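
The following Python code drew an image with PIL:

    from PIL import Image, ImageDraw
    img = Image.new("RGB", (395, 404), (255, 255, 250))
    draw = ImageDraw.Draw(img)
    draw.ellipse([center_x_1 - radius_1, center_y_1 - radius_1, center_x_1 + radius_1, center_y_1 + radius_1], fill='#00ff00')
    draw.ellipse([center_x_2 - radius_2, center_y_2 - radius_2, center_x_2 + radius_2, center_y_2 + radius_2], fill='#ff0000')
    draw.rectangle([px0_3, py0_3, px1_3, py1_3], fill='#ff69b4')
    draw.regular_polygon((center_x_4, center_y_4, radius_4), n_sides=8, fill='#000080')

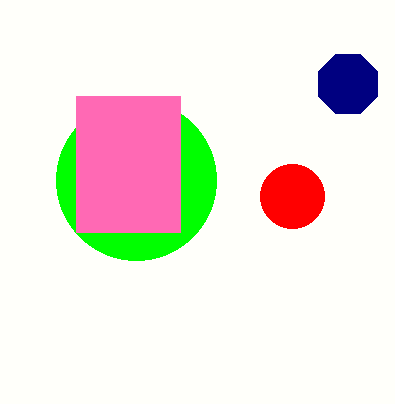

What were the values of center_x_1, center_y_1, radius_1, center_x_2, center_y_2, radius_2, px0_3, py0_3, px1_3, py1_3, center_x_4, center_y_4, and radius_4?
center_x_1 = 136
center_y_1 = 180
radius_1 = 80
center_x_2 = 292
center_y_2 = 196
radius_2 = 32
px0_3 = 76
py0_3 = 96
px1_3 = 180
py1_3 = 232
center_x_4 = 348
center_y_4 = 84
radius_4 = 32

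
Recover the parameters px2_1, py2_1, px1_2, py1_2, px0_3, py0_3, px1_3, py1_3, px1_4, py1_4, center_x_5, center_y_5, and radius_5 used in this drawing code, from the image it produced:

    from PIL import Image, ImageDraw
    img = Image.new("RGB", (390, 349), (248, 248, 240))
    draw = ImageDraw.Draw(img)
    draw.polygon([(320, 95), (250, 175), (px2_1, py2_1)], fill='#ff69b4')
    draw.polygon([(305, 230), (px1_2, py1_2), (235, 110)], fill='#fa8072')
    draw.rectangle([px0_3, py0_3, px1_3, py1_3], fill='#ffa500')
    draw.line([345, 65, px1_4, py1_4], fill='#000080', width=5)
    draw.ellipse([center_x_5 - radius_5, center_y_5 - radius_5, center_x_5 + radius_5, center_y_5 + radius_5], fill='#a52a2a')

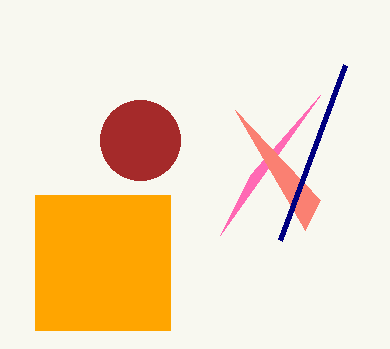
px2_1 = 220
py2_1 = 235
px1_2 = 320
py1_2 = 200
px0_3 = 35
py0_3 = 195
px1_3 = 170
py1_3 = 330
px1_4 = 280
py1_4 = 240
center_x_5 = 140
center_y_5 = 140
radius_5 = 40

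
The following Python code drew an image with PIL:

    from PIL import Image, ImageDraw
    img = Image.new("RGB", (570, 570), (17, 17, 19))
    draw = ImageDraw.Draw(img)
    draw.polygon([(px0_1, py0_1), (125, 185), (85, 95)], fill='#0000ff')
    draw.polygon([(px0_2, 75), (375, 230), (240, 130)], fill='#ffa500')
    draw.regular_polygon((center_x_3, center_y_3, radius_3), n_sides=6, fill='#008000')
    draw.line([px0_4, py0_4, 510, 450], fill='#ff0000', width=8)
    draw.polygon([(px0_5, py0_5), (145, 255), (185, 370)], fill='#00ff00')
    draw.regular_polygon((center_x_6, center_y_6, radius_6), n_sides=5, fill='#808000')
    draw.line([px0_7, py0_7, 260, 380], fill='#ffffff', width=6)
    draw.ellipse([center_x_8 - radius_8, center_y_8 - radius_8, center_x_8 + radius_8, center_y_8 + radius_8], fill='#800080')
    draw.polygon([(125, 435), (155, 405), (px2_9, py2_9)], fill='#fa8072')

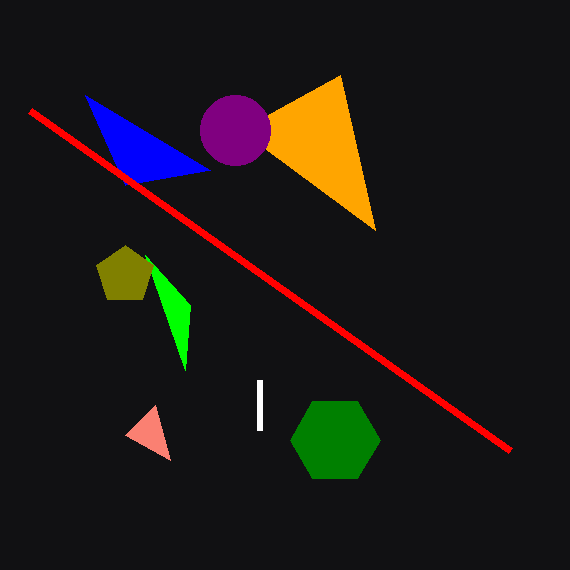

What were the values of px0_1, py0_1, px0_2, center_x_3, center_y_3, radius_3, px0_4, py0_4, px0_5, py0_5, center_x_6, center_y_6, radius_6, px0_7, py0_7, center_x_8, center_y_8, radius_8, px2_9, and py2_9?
px0_1 = 210, py0_1 = 170, px0_2 = 340, center_x_3 = 335, center_y_3 = 440, radius_3 = 45, px0_4 = 30, py0_4 = 110, px0_5 = 190, py0_5 = 305, center_x_6 = 125, center_y_6 = 275, radius_6 = 30, px0_7 = 260, py0_7 = 430, center_x_8 = 235, center_y_8 = 130, radius_8 = 35, px2_9 = 170, py2_9 = 460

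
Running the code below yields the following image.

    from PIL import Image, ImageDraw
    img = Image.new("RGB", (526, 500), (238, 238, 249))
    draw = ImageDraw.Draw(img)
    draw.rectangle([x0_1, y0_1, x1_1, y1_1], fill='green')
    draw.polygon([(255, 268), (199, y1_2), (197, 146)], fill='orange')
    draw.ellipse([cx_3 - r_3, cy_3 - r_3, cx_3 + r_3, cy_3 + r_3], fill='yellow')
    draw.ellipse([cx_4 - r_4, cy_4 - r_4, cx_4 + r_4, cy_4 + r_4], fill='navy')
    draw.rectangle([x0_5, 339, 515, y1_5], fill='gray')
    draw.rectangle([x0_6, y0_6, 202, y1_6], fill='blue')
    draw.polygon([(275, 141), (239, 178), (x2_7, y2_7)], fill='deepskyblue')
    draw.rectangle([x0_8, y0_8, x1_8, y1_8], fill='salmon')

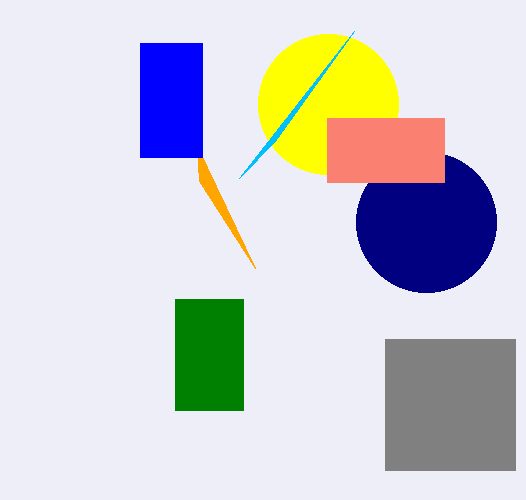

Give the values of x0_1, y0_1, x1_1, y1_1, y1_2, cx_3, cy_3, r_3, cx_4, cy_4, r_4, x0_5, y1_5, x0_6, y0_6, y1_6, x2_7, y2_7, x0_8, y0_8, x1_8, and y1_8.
x0_1 = 175
y0_1 = 299
x1_1 = 243
y1_1 = 410
y1_2 = 181
cx_3 = 328
cy_3 = 104
r_3 = 70
cx_4 = 426
cy_4 = 222
r_4 = 70
x0_5 = 385
y1_5 = 470
x0_6 = 140
y0_6 = 43
y1_6 = 157
x2_7 = 354
y2_7 = 31
x0_8 = 327
y0_8 = 118
x1_8 = 444
y1_8 = 182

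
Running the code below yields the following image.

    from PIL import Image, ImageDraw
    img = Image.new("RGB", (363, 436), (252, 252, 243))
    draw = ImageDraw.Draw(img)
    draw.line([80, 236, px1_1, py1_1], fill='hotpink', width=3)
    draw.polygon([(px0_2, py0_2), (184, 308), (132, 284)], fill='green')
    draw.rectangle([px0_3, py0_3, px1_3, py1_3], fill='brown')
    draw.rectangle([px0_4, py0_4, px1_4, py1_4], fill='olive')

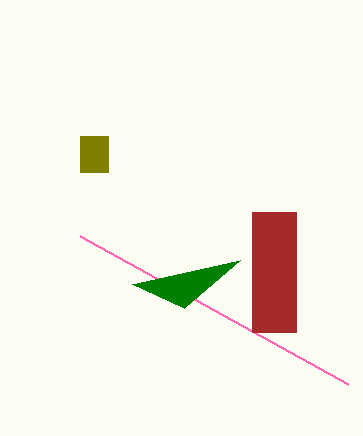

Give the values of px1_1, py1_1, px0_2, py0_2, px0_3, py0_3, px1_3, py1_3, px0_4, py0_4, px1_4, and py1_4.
px1_1 = 348, py1_1 = 384, px0_2 = 240, py0_2 = 260, px0_3 = 252, py0_3 = 212, px1_3 = 296, py1_3 = 332, px0_4 = 80, py0_4 = 136, px1_4 = 108, py1_4 = 172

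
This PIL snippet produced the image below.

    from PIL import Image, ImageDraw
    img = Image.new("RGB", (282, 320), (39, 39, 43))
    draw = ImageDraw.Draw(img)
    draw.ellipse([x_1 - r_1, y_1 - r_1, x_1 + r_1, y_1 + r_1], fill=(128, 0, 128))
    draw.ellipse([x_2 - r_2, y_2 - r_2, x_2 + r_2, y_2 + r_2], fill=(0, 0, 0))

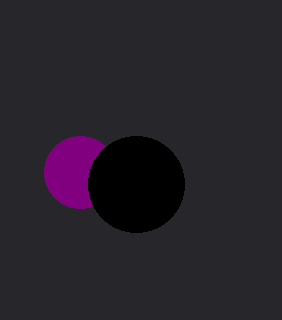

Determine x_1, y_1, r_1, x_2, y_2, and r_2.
x_1 = 80, y_1 = 172, r_1 = 36, x_2 = 136, y_2 = 184, r_2 = 48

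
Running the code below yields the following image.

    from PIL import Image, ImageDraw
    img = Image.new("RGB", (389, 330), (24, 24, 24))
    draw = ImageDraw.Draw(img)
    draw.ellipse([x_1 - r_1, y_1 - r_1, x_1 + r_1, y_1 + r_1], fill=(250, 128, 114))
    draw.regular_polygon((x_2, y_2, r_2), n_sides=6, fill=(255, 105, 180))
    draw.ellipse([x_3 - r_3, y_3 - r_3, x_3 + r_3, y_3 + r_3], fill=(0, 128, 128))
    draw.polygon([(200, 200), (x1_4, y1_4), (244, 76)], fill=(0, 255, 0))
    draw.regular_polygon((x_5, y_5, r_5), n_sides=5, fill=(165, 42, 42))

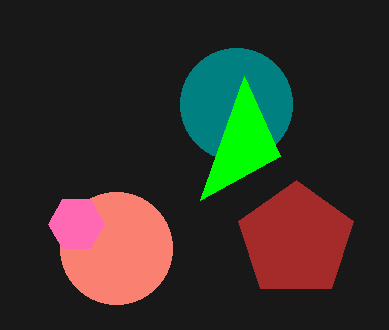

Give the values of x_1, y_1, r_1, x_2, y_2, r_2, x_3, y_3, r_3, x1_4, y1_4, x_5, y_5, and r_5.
x_1 = 116; y_1 = 248; r_1 = 56; x_2 = 76; y_2 = 224; r_2 = 28; x_3 = 236; y_3 = 104; r_3 = 56; x1_4 = 280; y1_4 = 156; x_5 = 296; y_5 = 240; r_5 = 60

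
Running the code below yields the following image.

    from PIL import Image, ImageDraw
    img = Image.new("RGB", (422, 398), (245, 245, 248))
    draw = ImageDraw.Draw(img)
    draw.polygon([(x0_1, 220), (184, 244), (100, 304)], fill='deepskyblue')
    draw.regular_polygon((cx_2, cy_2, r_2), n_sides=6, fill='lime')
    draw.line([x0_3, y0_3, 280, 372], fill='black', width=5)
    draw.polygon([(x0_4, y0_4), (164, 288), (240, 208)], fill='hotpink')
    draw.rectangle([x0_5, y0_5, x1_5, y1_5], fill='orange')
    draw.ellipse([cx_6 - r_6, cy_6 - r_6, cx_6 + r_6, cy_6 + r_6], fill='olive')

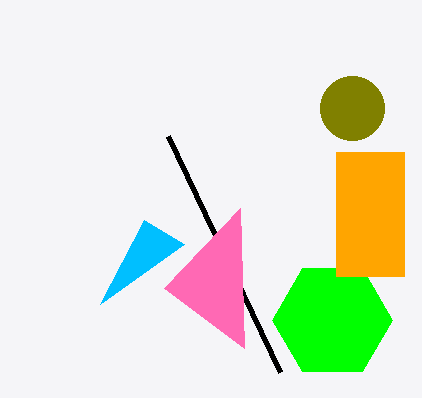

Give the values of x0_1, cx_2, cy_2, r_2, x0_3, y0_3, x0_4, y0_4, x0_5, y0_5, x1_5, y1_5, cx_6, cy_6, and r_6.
x0_1 = 144
cx_2 = 332
cy_2 = 320
r_2 = 60
x0_3 = 168
y0_3 = 136
x0_4 = 244
y0_4 = 348
x0_5 = 336
y0_5 = 152
x1_5 = 404
y1_5 = 276
cx_6 = 352
cy_6 = 108
r_6 = 32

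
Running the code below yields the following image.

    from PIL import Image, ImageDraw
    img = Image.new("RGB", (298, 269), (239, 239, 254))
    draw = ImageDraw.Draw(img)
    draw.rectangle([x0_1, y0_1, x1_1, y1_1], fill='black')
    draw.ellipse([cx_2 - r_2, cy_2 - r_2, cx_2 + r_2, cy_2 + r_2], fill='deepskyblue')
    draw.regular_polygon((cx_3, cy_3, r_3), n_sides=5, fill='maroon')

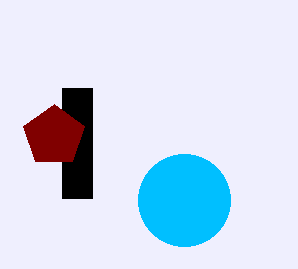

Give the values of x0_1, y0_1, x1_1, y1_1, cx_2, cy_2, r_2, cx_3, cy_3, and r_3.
x0_1 = 62
y0_1 = 88
x1_1 = 92
y1_1 = 198
cx_2 = 184
cy_2 = 200
r_2 = 46
cx_3 = 54
cy_3 = 136
r_3 = 32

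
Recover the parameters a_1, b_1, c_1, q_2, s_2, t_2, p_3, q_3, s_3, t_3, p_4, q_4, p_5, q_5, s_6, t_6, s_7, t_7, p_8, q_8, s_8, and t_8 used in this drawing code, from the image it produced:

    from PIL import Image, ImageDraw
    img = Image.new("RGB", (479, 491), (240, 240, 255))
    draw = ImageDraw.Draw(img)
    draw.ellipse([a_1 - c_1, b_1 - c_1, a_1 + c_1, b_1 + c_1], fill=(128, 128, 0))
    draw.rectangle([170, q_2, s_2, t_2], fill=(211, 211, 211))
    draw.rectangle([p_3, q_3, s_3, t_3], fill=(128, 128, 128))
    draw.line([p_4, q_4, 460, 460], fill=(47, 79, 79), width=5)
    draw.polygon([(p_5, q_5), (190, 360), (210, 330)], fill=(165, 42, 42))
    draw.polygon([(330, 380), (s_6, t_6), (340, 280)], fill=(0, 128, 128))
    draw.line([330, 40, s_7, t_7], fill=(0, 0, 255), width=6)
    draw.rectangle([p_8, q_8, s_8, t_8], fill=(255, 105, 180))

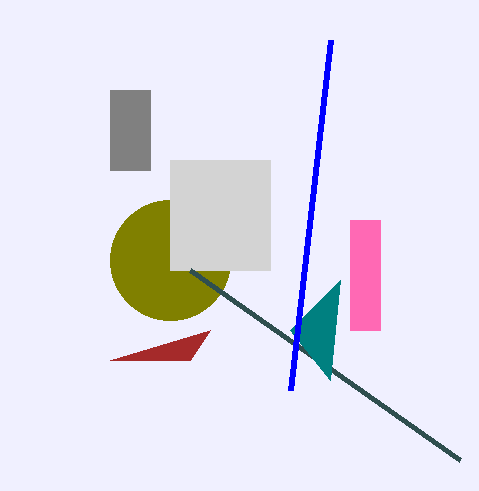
a_1 = 170, b_1 = 260, c_1 = 60, q_2 = 160, s_2 = 270, t_2 = 270, p_3 = 110, q_3 = 90, s_3 = 150, t_3 = 170, p_4 = 190, q_4 = 270, p_5 = 110, q_5 = 360, s_6 = 290, t_6 = 330, s_7 = 290, t_7 = 390, p_8 = 350, q_8 = 220, s_8 = 380, t_8 = 330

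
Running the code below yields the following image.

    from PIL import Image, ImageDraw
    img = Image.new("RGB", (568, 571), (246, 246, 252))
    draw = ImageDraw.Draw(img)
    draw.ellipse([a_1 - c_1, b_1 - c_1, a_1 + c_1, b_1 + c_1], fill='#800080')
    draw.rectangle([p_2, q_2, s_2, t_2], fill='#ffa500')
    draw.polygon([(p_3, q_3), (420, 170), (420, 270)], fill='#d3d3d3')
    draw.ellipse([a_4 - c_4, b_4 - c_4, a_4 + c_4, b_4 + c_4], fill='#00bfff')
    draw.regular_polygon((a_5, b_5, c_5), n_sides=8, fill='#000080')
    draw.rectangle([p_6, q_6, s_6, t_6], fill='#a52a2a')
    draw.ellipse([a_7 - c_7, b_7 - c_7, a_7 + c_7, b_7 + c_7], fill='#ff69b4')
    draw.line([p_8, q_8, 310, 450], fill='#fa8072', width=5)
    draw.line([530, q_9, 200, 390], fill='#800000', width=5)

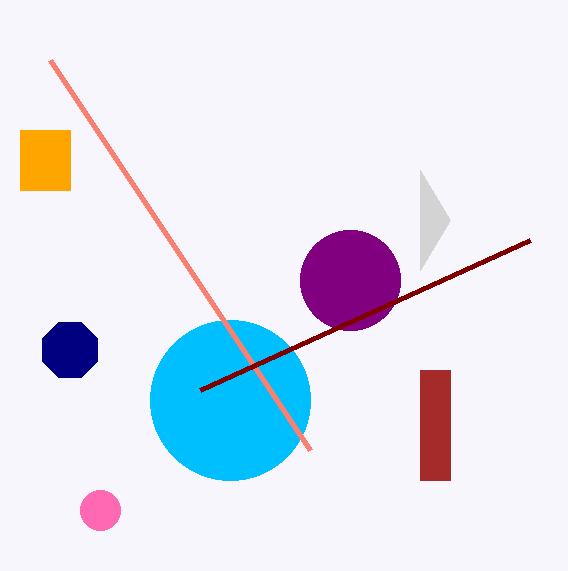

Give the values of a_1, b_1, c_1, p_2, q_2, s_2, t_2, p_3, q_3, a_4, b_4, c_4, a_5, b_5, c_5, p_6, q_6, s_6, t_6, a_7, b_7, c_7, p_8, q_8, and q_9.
a_1 = 350, b_1 = 280, c_1 = 50, p_2 = 20, q_2 = 130, s_2 = 70, t_2 = 190, p_3 = 450, q_3 = 220, a_4 = 230, b_4 = 400, c_4 = 80, a_5 = 70, b_5 = 350, c_5 = 30, p_6 = 420, q_6 = 370, s_6 = 450, t_6 = 480, a_7 = 100, b_7 = 510, c_7 = 20, p_8 = 50, q_8 = 60, q_9 = 240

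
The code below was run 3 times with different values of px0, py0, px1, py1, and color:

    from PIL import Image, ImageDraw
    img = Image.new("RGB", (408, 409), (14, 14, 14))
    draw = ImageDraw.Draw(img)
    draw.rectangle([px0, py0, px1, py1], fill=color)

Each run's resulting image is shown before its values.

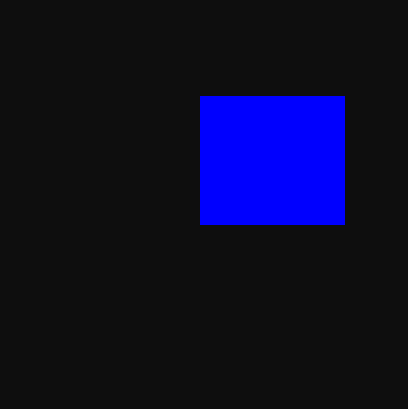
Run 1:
px0 = 200
py0 = 96
px1 = 344
py1 = 224
color = 'blue'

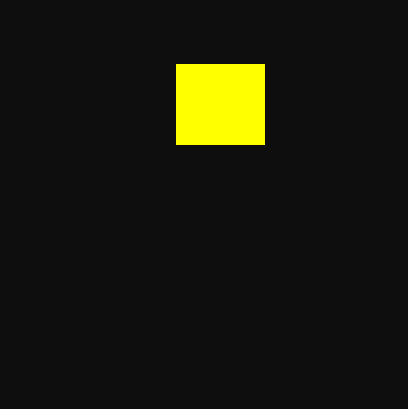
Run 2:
px0 = 176; py0 = 64; px1 = 264; py1 = 144; color = 'yellow'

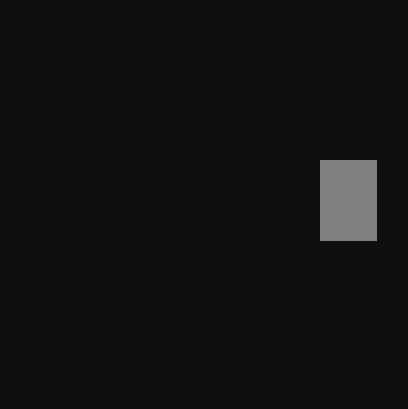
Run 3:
px0 = 320, py0 = 160, px1 = 376, py1 = 240, color = 'gray'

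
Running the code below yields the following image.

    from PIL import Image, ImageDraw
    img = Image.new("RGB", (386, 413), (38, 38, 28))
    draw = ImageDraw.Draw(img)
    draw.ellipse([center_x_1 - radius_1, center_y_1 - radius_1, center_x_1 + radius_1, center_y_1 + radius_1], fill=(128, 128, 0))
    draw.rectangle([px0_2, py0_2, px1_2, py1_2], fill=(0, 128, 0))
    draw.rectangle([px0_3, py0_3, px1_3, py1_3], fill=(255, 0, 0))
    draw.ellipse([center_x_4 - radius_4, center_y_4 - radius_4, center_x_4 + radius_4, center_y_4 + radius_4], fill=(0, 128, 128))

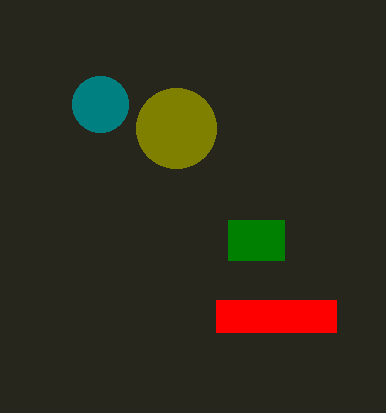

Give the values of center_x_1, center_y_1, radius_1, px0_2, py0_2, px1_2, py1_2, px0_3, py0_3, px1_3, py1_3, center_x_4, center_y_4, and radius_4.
center_x_1 = 176, center_y_1 = 128, radius_1 = 40, px0_2 = 228, py0_2 = 220, px1_2 = 284, py1_2 = 260, px0_3 = 216, py0_3 = 300, px1_3 = 336, py1_3 = 332, center_x_4 = 100, center_y_4 = 104, radius_4 = 28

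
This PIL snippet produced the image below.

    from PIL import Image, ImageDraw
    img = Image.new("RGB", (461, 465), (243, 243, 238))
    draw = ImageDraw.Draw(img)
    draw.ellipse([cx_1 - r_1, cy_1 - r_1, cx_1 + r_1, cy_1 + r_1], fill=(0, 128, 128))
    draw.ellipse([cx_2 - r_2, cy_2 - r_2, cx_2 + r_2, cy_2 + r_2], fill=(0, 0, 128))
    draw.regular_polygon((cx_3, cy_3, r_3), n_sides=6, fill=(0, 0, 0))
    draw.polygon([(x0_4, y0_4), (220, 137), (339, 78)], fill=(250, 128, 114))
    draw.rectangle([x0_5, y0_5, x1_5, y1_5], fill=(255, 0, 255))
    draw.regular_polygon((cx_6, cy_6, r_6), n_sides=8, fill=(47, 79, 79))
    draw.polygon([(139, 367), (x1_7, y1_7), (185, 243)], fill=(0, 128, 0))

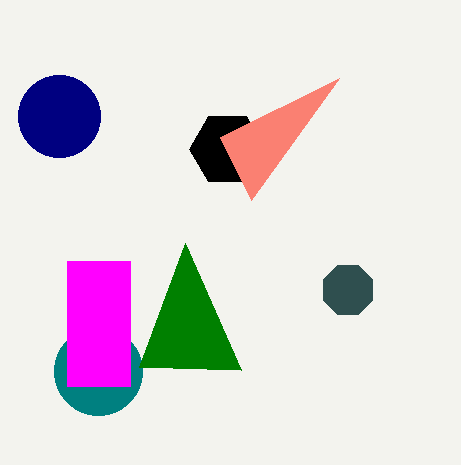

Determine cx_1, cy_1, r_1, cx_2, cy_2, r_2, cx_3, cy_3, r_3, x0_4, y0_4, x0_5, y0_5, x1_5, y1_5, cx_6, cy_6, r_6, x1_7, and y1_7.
cx_1 = 98; cy_1 = 371; r_1 = 44; cx_2 = 59; cy_2 = 116; r_2 = 41; cx_3 = 227; cy_3 = 149; r_3 = 38; x0_4 = 251; y0_4 = 200; x0_5 = 67; y0_5 = 261; x1_5 = 130; y1_5 = 386; cx_6 = 348; cy_6 = 290; r_6 = 27; x1_7 = 241; y1_7 = 370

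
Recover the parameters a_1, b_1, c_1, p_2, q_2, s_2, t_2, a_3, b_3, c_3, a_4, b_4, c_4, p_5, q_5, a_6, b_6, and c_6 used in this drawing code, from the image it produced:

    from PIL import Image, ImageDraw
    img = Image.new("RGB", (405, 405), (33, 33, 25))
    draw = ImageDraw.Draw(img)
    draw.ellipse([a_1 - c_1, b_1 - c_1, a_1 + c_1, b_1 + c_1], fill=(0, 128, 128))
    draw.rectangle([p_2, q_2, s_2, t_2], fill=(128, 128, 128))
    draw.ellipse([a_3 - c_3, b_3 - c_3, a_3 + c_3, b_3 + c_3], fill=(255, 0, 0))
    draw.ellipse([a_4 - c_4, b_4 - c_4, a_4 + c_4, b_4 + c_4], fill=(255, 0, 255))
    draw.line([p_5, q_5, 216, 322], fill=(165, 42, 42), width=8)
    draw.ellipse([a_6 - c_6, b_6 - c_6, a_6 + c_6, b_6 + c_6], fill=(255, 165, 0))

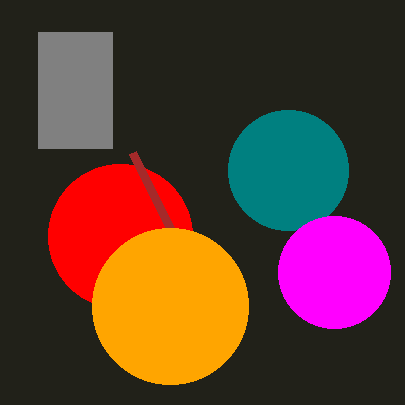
a_1 = 288
b_1 = 170
c_1 = 60
p_2 = 38
q_2 = 32
s_2 = 112
t_2 = 148
a_3 = 120
b_3 = 236
c_3 = 72
a_4 = 334
b_4 = 272
c_4 = 56
p_5 = 132
q_5 = 152
a_6 = 170
b_6 = 306
c_6 = 78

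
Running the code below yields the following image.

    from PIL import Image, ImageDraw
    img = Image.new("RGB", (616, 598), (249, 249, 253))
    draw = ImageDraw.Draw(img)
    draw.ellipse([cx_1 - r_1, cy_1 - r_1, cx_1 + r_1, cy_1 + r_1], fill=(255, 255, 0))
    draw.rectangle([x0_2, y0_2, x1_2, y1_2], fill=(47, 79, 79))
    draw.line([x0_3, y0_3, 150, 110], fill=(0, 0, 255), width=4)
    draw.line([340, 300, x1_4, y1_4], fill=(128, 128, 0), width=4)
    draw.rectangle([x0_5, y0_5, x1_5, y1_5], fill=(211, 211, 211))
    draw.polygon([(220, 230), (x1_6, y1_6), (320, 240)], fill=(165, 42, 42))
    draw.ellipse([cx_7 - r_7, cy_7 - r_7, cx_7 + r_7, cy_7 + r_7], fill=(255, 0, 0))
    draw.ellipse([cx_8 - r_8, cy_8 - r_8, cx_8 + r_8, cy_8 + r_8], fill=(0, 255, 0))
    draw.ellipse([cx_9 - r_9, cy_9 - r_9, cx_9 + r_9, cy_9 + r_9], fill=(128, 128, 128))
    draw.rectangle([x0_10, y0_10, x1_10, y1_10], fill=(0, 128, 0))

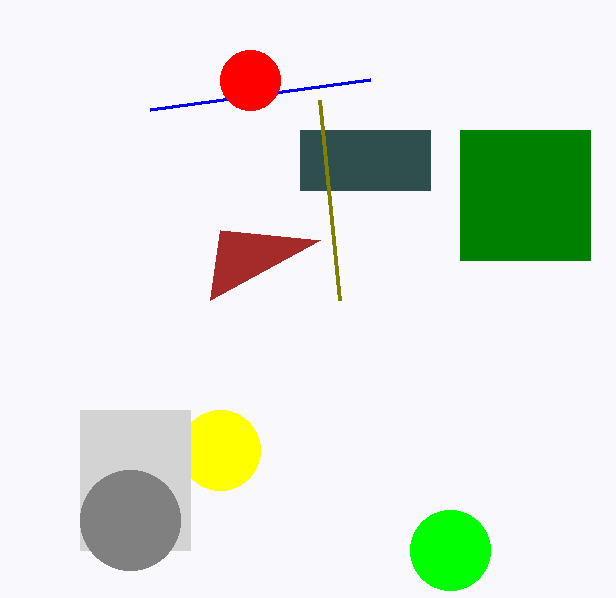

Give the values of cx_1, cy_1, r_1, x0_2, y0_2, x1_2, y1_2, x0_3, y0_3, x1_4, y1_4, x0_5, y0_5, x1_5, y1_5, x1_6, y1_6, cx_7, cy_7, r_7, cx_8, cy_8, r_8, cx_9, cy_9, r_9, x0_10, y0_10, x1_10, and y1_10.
cx_1 = 220; cy_1 = 450; r_1 = 40; x0_2 = 300; y0_2 = 130; x1_2 = 430; y1_2 = 190; x0_3 = 370; y0_3 = 80; x1_4 = 320; y1_4 = 100; x0_5 = 80; y0_5 = 410; x1_5 = 190; y1_5 = 550; x1_6 = 210; y1_6 = 300; cx_7 = 250; cy_7 = 80; r_7 = 30; cx_8 = 450; cy_8 = 550; r_8 = 40; cx_9 = 130; cy_9 = 520; r_9 = 50; x0_10 = 460; y0_10 = 130; x1_10 = 590; y1_10 = 260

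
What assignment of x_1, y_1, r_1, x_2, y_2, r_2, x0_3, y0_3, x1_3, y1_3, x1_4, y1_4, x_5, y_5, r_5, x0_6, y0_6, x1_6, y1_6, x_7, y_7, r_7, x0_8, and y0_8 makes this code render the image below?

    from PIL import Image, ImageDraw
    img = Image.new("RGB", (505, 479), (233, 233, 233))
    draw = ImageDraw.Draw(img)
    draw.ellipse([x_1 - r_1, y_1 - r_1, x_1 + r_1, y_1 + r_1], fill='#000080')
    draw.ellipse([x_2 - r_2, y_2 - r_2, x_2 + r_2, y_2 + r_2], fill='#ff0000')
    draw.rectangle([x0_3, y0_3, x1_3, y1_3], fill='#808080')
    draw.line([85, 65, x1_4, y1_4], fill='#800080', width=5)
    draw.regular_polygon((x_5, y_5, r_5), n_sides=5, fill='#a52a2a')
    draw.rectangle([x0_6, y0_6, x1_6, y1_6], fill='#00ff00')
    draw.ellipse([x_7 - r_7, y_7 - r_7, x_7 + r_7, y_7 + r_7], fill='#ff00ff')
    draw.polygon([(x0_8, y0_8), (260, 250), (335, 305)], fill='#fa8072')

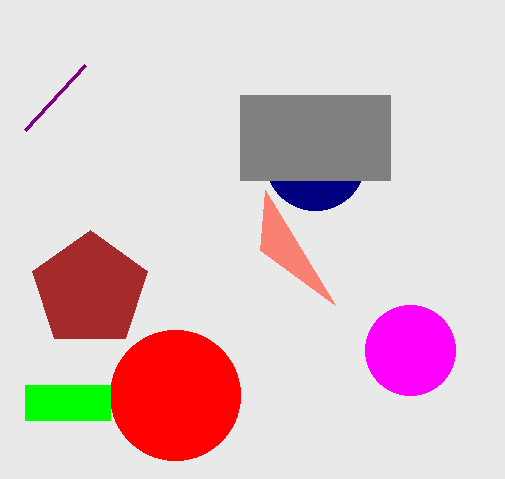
x_1 = 315, y_1 = 160, r_1 = 50, x_2 = 175, y_2 = 395, r_2 = 65, x0_3 = 240, y0_3 = 95, x1_3 = 390, y1_3 = 180, x1_4 = 25, y1_4 = 130, x_5 = 90, y_5 = 290, r_5 = 60, x0_6 = 25, y0_6 = 385, x1_6 = 110, y1_6 = 420, x_7 = 410, y_7 = 350, r_7 = 45, x0_8 = 265, y0_8 = 190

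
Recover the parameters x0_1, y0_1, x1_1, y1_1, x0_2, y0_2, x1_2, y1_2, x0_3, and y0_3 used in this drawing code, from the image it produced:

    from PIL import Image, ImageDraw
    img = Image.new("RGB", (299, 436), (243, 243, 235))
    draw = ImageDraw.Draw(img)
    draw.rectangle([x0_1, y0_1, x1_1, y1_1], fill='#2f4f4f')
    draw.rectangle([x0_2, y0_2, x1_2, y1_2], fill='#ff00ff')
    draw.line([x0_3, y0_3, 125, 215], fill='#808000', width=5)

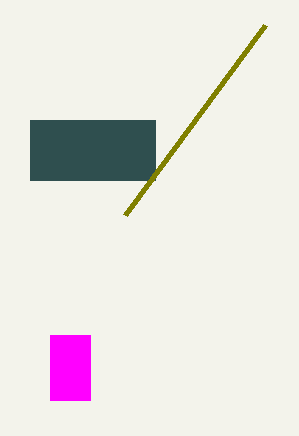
x0_1 = 30; y0_1 = 120; x1_1 = 155; y1_1 = 180; x0_2 = 50; y0_2 = 335; x1_2 = 90; y1_2 = 400; x0_3 = 265; y0_3 = 25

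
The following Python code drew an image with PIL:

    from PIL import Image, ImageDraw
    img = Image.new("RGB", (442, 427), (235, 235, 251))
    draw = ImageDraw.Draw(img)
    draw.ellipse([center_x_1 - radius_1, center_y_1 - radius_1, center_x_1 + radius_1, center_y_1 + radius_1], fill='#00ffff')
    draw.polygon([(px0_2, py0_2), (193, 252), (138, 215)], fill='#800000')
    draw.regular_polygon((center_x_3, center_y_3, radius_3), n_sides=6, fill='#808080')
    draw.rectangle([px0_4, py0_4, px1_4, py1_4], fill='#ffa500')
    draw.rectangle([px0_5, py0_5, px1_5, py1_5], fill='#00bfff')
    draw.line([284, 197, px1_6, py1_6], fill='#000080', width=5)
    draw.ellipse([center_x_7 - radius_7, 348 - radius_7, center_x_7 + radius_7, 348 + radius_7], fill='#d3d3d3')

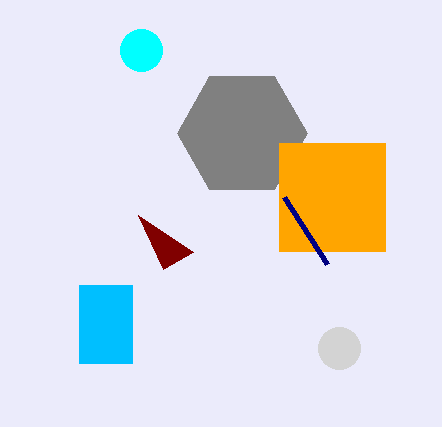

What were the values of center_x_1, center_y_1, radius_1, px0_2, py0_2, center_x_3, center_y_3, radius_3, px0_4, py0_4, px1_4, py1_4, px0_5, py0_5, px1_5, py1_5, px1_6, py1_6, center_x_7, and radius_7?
center_x_1 = 141; center_y_1 = 50; radius_1 = 21; px0_2 = 163; py0_2 = 269; center_x_3 = 242; center_y_3 = 133; radius_3 = 65; px0_4 = 279; py0_4 = 143; px1_4 = 385; py1_4 = 251; px0_5 = 79; py0_5 = 285; px1_5 = 132; py1_5 = 363; px1_6 = 327; py1_6 = 264; center_x_7 = 339; radius_7 = 21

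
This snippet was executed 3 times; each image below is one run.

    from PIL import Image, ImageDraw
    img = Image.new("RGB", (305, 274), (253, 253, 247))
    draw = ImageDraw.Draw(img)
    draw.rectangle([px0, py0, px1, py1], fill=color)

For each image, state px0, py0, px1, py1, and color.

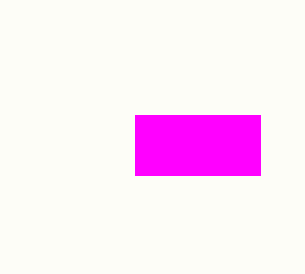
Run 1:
px0 = 135; py0 = 115; px1 = 260; py1 = 175; color = 'magenta'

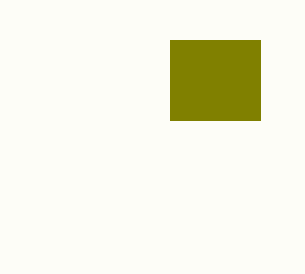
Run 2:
px0 = 170
py0 = 40
px1 = 260
py1 = 120
color = 'olive'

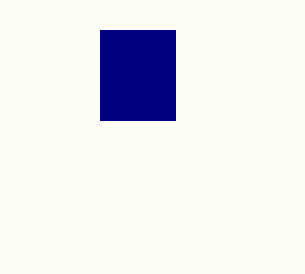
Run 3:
px0 = 100
py0 = 30
px1 = 175
py1 = 120
color = 'navy'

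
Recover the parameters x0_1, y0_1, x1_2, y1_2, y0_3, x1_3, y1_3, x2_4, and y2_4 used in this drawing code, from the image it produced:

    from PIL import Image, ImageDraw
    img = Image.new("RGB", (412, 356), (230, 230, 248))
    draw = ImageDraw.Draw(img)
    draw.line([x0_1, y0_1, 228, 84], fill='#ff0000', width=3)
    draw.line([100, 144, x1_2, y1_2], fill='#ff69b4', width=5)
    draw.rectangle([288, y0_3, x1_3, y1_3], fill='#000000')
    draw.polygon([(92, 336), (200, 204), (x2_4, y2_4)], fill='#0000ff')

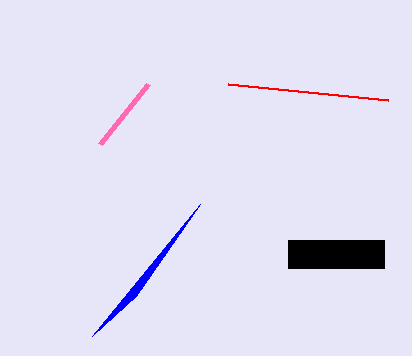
x0_1 = 388, y0_1 = 100, x1_2 = 148, y1_2 = 84, y0_3 = 240, x1_3 = 384, y1_3 = 268, x2_4 = 136, y2_4 = 296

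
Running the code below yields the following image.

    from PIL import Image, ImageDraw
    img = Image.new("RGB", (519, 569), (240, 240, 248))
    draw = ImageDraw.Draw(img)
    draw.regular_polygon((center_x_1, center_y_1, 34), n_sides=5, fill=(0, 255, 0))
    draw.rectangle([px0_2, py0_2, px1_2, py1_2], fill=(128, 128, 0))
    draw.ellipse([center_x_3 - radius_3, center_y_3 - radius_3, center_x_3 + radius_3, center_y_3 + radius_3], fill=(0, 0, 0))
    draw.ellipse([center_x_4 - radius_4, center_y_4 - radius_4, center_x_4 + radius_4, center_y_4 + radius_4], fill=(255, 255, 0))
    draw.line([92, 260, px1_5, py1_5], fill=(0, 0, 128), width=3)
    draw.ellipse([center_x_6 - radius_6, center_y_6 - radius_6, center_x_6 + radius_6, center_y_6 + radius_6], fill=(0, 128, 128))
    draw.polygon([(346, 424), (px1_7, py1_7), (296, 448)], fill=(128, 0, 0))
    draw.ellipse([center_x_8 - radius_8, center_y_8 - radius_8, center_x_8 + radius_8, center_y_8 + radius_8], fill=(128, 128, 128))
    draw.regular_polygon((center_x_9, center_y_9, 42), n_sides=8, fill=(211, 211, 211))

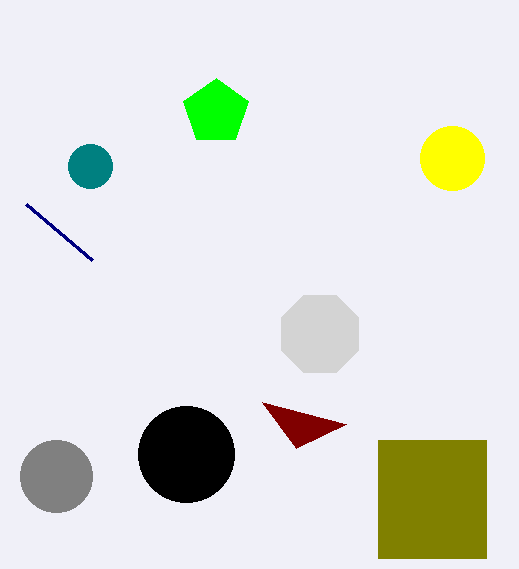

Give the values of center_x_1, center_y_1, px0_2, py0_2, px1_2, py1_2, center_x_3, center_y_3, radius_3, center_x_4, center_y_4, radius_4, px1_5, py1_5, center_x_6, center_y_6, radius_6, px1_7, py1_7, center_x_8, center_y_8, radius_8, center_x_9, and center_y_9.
center_x_1 = 216
center_y_1 = 112
px0_2 = 378
py0_2 = 440
px1_2 = 486
py1_2 = 558
center_x_3 = 186
center_y_3 = 454
radius_3 = 48
center_x_4 = 452
center_y_4 = 158
radius_4 = 32
px1_5 = 26
py1_5 = 204
center_x_6 = 90
center_y_6 = 166
radius_6 = 22
px1_7 = 262
py1_7 = 402
center_x_8 = 56
center_y_8 = 476
radius_8 = 36
center_x_9 = 320
center_y_9 = 334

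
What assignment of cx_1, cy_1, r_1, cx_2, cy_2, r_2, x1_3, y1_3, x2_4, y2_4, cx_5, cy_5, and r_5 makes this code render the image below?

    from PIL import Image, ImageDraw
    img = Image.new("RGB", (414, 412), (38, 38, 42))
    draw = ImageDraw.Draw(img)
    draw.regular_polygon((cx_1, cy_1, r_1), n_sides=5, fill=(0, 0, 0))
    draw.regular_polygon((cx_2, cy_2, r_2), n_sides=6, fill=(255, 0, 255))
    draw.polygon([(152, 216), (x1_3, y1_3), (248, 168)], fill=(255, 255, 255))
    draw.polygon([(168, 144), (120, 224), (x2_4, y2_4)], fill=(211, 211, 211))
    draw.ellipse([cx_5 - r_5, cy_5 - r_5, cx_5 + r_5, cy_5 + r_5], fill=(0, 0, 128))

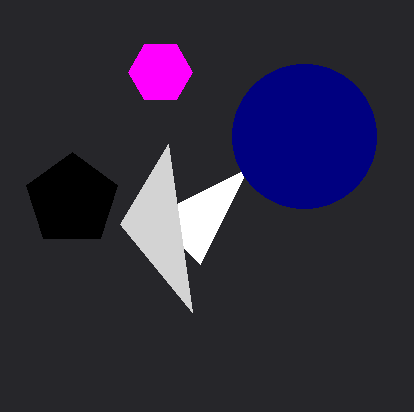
cx_1 = 72
cy_1 = 200
r_1 = 48
cx_2 = 160
cy_2 = 72
r_2 = 32
x1_3 = 200
y1_3 = 264
x2_4 = 192
y2_4 = 312
cx_5 = 304
cy_5 = 136
r_5 = 72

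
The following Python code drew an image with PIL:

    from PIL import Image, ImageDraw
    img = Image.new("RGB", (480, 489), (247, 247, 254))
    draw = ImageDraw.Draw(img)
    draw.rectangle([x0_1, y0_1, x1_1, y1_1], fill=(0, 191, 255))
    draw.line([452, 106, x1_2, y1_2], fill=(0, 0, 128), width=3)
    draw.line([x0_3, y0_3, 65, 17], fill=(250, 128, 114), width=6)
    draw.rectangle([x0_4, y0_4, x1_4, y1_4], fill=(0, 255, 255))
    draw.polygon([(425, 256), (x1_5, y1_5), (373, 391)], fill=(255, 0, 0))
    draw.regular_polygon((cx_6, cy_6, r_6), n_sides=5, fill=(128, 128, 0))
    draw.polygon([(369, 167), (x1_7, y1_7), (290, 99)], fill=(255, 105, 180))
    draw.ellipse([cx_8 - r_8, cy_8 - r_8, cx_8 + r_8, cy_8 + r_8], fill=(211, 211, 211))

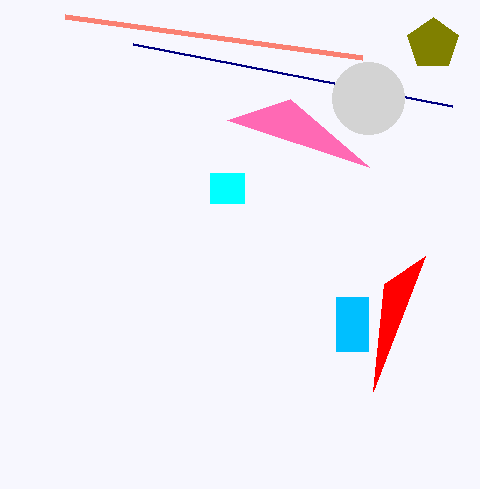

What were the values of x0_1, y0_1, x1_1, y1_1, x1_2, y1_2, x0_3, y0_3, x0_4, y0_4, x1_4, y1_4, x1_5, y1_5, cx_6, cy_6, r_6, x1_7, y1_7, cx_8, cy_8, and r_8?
x0_1 = 336, y0_1 = 297, x1_1 = 368, y1_1 = 351, x1_2 = 133, y1_2 = 44, x0_3 = 362, y0_3 = 58, x0_4 = 210, y0_4 = 173, x1_4 = 244, y1_4 = 203, x1_5 = 384, y1_5 = 284, cx_6 = 433, cy_6 = 44, r_6 = 27, x1_7 = 227, y1_7 = 120, cx_8 = 368, cy_8 = 98, r_8 = 36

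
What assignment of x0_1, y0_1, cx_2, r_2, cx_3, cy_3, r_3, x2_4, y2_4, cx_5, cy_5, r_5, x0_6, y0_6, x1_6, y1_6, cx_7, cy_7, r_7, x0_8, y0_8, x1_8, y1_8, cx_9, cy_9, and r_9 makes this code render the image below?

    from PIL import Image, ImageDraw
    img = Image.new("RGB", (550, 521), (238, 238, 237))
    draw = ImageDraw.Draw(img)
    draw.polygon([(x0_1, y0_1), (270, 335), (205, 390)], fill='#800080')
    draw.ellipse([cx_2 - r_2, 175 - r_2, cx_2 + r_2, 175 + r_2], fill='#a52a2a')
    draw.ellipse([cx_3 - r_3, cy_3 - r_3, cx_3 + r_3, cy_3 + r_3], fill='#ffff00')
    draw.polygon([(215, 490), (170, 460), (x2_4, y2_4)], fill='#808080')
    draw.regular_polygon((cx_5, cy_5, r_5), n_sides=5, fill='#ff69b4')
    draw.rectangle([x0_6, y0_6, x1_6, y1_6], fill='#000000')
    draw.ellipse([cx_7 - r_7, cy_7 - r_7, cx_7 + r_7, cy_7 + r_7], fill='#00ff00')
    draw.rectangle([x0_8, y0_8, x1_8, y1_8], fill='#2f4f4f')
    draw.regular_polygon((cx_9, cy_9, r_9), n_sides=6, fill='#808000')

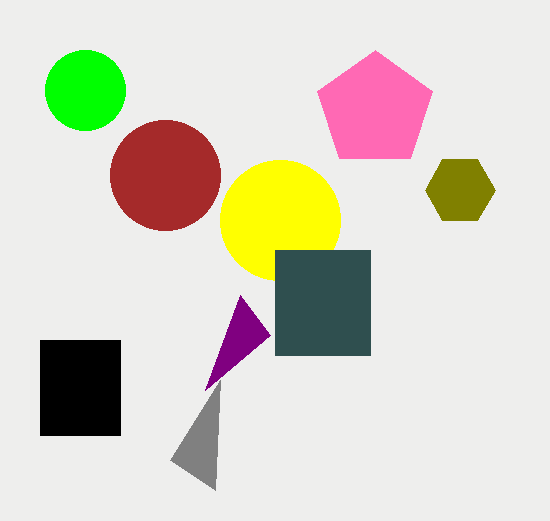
x0_1 = 240, y0_1 = 295, cx_2 = 165, r_2 = 55, cx_3 = 280, cy_3 = 220, r_3 = 60, x2_4 = 220, y2_4 = 380, cx_5 = 375, cy_5 = 110, r_5 = 60, x0_6 = 40, y0_6 = 340, x1_6 = 120, y1_6 = 435, cx_7 = 85, cy_7 = 90, r_7 = 40, x0_8 = 275, y0_8 = 250, x1_8 = 370, y1_8 = 355, cx_9 = 460, cy_9 = 190, r_9 = 35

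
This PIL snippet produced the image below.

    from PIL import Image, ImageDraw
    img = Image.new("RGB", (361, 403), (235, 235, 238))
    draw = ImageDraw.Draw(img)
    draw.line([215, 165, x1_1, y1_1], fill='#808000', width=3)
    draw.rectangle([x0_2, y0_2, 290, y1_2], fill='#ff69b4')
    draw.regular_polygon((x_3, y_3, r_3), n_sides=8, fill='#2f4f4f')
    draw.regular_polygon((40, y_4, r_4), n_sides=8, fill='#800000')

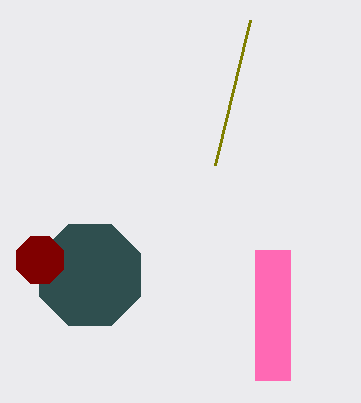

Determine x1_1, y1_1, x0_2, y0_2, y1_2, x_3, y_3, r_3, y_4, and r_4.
x1_1 = 250; y1_1 = 20; x0_2 = 255; y0_2 = 250; y1_2 = 380; x_3 = 90; y_3 = 275; r_3 = 55; y_4 = 260; r_4 = 25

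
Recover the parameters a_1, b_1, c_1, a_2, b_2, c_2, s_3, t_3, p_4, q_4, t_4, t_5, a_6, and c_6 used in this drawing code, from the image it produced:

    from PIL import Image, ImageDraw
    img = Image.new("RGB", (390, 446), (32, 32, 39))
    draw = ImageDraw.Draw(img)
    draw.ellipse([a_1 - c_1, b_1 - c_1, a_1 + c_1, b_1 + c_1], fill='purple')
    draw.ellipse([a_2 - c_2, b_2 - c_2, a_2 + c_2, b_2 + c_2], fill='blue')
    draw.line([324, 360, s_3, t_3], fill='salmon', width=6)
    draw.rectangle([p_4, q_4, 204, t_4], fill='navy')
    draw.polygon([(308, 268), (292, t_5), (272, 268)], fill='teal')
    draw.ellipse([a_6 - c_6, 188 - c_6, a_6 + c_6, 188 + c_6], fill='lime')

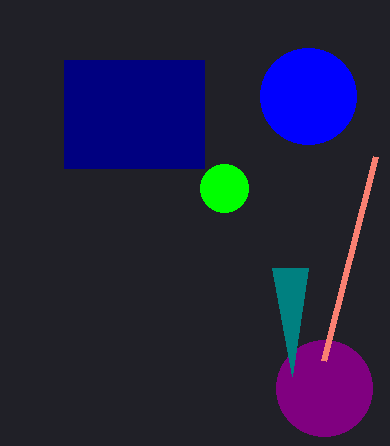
a_1 = 324
b_1 = 388
c_1 = 48
a_2 = 308
b_2 = 96
c_2 = 48
s_3 = 376
t_3 = 156
p_4 = 64
q_4 = 60
t_4 = 168
t_5 = 376
a_6 = 224
c_6 = 24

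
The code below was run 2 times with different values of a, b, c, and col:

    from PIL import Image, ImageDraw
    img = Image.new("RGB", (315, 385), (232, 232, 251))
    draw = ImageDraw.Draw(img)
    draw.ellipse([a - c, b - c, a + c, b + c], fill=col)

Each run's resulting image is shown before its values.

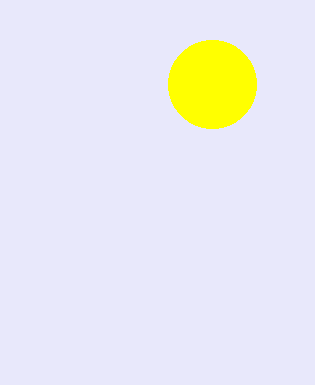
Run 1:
a = 212
b = 84
c = 44
col = 'yellow'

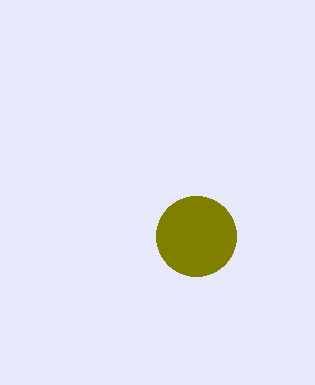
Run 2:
a = 196; b = 236; c = 40; col = 'olive'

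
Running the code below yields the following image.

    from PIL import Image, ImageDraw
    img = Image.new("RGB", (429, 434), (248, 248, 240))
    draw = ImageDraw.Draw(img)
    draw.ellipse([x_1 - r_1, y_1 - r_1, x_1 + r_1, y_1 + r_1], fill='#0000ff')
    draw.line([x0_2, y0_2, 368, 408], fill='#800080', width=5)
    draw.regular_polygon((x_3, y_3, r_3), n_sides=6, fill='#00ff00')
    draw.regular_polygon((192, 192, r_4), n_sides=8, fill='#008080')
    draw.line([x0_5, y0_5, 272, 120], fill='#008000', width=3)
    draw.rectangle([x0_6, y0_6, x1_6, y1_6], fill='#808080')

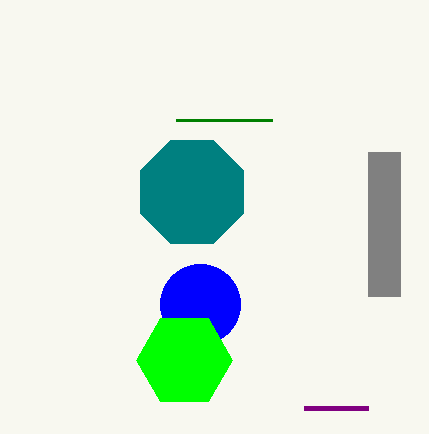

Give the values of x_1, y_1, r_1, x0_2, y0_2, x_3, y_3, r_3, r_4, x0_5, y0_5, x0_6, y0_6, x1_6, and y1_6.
x_1 = 200
y_1 = 304
r_1 = 40
x0_2 = 304
y0_2 = 408
x_3 = 184
y_3 = 360
r_3 = 48
r_4 = 56
x0_5 = 176
y0_5 = 120
x0_6 = 368
y0_6 = 152
x1_6 = 400
y1_6 = 296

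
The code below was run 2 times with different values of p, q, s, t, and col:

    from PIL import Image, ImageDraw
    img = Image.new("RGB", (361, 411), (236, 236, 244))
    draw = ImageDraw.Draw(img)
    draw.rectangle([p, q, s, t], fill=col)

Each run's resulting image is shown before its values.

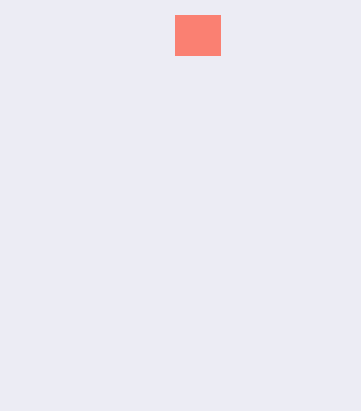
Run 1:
p = 175
q = 15
s = 220
t = 55
col = 'salmon'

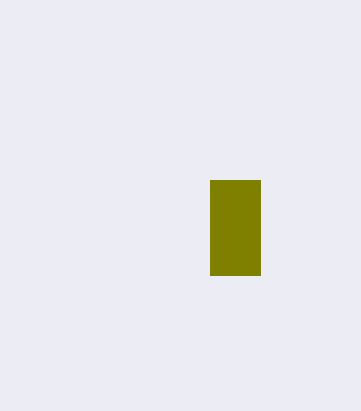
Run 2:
p = 210
q = 180
s = 260
t = 275
col = 'olive'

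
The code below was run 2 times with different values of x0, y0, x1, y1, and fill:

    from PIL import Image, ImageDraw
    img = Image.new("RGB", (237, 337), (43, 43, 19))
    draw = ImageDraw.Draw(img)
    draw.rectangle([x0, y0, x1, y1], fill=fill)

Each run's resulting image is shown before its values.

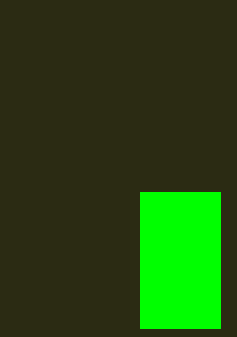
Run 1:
x0 = 140, y0 = 192, x1 = 220, y1 = 328, fill = 'lime'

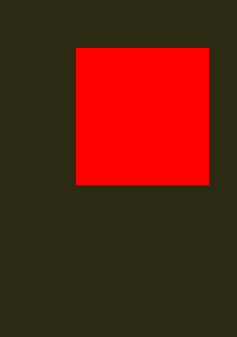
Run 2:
x0 = 76, y0 = 48, x1 = 208, y1 = 184, fill = 'red'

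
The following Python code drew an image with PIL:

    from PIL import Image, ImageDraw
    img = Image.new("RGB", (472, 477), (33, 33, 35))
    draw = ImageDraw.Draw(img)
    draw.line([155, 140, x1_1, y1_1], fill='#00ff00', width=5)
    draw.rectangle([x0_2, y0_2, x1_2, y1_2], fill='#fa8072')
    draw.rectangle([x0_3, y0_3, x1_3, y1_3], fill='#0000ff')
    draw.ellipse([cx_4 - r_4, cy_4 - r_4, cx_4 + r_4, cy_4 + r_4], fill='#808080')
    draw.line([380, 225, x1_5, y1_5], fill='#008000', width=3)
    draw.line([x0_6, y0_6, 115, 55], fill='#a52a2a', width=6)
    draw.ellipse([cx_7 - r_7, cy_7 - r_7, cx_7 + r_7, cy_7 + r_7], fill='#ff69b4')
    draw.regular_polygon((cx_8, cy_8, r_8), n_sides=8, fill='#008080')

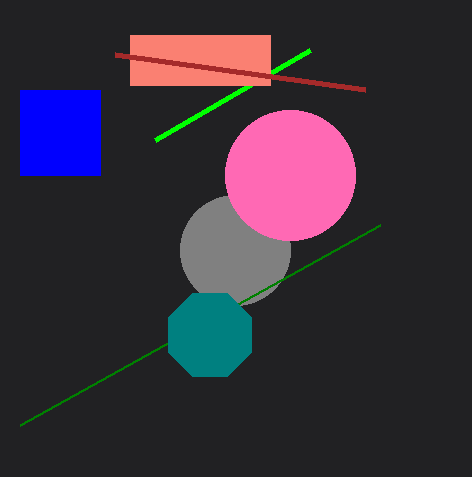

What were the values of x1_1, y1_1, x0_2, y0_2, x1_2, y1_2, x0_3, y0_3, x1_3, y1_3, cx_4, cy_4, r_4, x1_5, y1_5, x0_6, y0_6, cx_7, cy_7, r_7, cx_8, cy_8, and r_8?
x1_1 = 310, y1_1 = 50, x0_2 = 130, y0_2 = 35, x1_2 = 270, y1_2 = 85, x0_3 = 20, y0_3 = 90, x1_3 = 100, y1_3 = 175, cx_4 = 235, cy_4 = 250, r_4 = 55, x1_5 = 20, y1_5 = 425, x0_6 = 365, y0_6 = 90, cx_7 = 290, cy_7 = 175, r_7 = 65, cx_8 = 210, cy_8 = 335, r_8 = 45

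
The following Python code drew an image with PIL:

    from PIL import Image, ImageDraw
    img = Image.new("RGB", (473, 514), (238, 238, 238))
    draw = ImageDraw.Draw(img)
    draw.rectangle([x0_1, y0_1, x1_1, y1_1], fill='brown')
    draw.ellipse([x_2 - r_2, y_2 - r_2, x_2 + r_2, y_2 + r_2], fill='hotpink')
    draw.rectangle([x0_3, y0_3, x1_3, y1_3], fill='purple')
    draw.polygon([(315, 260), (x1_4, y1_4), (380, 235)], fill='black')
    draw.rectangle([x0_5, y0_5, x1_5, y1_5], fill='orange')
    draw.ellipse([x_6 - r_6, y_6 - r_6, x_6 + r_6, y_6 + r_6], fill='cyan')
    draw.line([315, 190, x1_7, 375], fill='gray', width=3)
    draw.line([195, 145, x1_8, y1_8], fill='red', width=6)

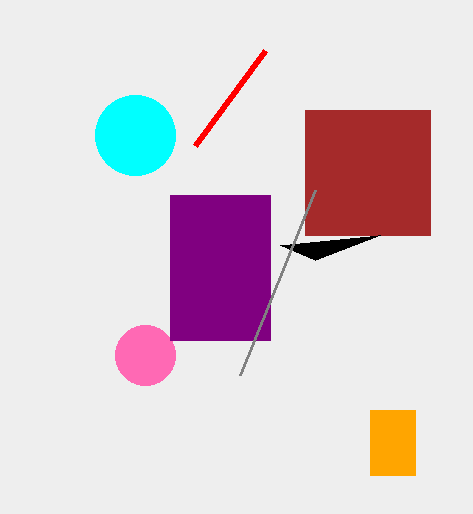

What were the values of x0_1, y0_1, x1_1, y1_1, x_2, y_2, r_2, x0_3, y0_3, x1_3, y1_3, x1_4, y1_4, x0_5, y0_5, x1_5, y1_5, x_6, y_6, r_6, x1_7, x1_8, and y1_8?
x0_1 = 305; y0_1 = 110; x1_1 = 430; y1_1 = 235; x_2 = 145; y_2 = 355; r_2 = 30; x0_3 = 170; y0_3 = 195; x1_3 = 270; y1_3 = 340; x1_4 = 280; y1_4 = 245; x0_5 = 370; y0_5 = 410; x1_5 = 415; y1_5 = 475; x_6 = 135; y_6 = 135; r_6 = 40; x1_7 = 240; x1_8 = 265; y1_8 = 50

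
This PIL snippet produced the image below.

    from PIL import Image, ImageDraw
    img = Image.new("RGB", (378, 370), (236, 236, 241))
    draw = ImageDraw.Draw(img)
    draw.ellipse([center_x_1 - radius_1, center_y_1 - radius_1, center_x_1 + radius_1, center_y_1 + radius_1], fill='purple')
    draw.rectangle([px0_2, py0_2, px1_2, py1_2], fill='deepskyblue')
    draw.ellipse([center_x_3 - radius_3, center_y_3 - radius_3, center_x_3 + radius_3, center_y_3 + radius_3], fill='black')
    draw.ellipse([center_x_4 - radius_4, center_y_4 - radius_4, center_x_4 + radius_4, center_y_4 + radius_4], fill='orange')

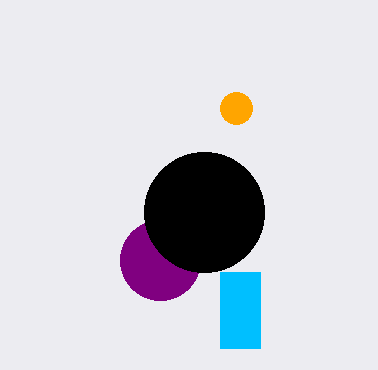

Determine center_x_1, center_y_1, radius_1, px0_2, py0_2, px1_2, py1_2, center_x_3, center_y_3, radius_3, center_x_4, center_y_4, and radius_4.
center_x_1 = 160; center_y_1 = 260; radius_1 = 40; px0_2 = 220; py0_2 = 272; px1_2 = 260; py1_2 = 348; center_x_3 = 204; center_y_3 = 212; radius_3 = 60; center_x_4 = 236; center_y_4 = 108; radius_4 = 16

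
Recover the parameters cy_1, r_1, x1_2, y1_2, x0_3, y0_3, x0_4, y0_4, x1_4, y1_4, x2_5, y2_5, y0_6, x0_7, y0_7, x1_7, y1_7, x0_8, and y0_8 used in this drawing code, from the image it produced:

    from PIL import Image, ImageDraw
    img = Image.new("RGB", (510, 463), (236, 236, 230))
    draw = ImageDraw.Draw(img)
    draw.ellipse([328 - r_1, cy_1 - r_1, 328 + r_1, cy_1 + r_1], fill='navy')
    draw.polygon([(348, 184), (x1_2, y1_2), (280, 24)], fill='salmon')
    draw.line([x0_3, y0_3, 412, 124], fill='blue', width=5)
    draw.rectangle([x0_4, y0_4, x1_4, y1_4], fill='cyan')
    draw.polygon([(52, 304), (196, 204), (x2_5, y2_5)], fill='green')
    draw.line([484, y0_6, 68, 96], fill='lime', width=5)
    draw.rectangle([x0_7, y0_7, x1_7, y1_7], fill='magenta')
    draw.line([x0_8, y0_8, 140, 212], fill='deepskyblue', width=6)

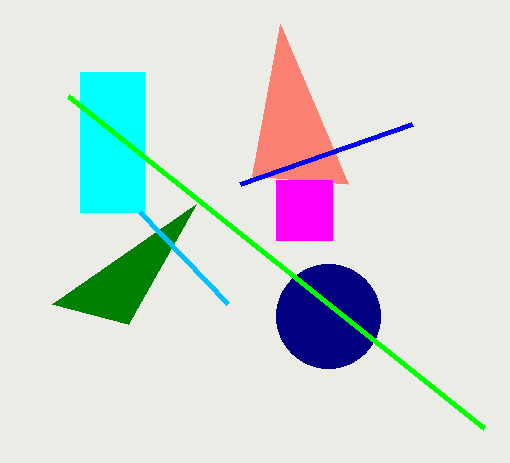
cy_1 = 316; r_1 = 52; x1_2 = 252; y1_2 = 176; x0_3 = 240; y0_3 = 184; x0_4 = 80; y0_4 = 72; x1_4 = 144; y1_4 = 212; x2_5 = 128; y2_5 = 324; y0_6 = 428; x0_7 = 276; y0_7 = 180; x1_7 = 332; y1_7 = 240; x0_8 = 228; y0_8 = 304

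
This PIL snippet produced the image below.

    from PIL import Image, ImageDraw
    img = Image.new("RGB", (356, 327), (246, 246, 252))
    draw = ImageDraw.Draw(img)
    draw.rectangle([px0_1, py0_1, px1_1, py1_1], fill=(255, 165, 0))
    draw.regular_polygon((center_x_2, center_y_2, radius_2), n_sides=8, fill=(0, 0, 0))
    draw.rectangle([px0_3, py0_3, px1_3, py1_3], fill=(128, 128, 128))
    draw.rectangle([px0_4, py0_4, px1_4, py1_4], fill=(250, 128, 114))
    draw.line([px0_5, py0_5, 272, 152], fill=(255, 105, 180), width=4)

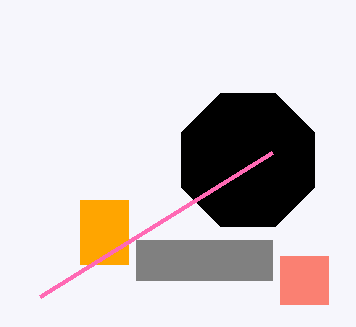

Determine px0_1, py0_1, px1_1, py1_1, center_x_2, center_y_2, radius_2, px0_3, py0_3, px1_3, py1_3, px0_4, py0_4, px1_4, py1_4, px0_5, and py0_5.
px0_1 = 80; py0_1 = 200; px1_1 = 128; py1_1 = 264; center_x_2 = 248; center_y_2 = 160; radius_2 = 72; px0_3 = 136; py0_3 = 240; px1_3 = 272; py1_3 = 280; px0_4 = 280; py0_4 = 256; px1_4 = 328; py1_4 = 304; px0_5 = 40; py0_5 = 296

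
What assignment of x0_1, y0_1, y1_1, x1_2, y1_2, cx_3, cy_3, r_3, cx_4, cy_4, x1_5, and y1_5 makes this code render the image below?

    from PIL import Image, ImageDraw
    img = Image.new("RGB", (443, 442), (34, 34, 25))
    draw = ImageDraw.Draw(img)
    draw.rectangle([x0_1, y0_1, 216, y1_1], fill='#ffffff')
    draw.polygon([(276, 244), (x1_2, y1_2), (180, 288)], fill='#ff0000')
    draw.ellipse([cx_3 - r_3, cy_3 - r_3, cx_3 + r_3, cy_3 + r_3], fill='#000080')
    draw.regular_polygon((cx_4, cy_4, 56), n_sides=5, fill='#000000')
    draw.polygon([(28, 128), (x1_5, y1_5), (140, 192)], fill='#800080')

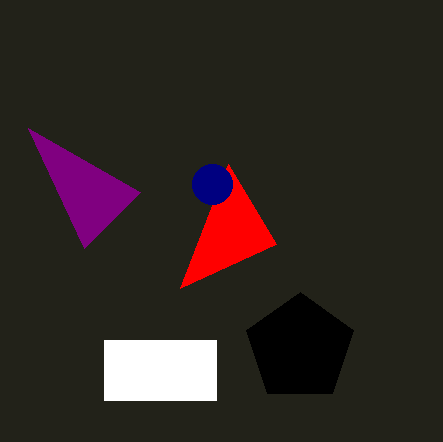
x0_1 = 104, y0_1 = 340, y1_1 = 400, x1_2 = 228, y1_2 = 164, cx_3 = 212, cy_3 = 184, r_3 = 20, cx_4 = 300, cy_4 = 348, x1_5 = 84, y1_5 = 248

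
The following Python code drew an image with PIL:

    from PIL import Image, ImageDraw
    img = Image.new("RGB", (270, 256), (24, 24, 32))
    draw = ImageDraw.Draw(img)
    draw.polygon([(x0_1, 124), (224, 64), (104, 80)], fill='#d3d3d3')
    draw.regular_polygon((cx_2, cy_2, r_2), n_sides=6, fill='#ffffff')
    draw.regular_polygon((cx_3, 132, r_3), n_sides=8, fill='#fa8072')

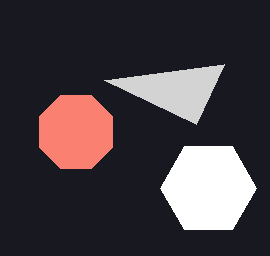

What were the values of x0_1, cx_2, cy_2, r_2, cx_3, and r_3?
x0_1 = 196, cx_2 = 208, cy_2 = 188, r_2 = 48, cx_3 = 76, r_3 = 40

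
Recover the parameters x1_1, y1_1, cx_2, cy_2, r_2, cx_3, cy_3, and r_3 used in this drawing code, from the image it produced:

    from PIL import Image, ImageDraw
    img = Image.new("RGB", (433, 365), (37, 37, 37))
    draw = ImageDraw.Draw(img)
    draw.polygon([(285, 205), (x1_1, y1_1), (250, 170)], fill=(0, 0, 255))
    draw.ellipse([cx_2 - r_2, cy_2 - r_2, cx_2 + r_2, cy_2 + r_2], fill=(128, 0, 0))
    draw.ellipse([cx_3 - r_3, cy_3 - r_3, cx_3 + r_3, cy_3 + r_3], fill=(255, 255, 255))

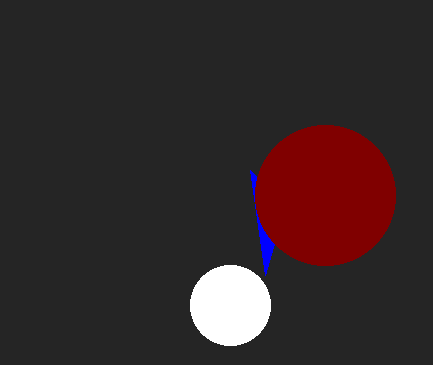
x1_1 = 265; y1_1 = 275; cx_2 = 325; cy_2 = 195; r_2 = 70; cx_3 = 230; cy_3 = 305; r_3 = 40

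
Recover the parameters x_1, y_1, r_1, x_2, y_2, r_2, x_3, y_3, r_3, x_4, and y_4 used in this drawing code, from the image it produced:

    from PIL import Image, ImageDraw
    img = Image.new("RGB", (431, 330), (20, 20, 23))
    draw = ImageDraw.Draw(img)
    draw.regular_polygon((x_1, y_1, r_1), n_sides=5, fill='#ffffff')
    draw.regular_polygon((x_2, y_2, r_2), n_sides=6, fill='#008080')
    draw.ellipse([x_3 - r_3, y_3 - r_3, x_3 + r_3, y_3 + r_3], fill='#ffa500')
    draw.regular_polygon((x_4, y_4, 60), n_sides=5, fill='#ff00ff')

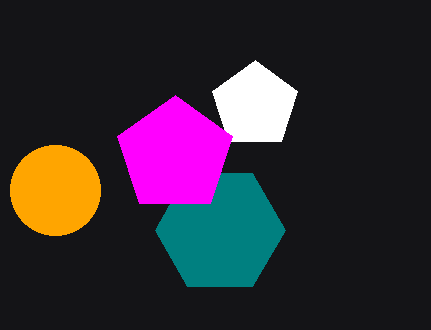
x_1 = 255, y_1 = 105, r_1 = 45, x_2 = 220, y_2 = 230, r_2 = 65, x_3 = 55, y_3 = 190, r_3 = 45, x_4 = 175, y_4 = 155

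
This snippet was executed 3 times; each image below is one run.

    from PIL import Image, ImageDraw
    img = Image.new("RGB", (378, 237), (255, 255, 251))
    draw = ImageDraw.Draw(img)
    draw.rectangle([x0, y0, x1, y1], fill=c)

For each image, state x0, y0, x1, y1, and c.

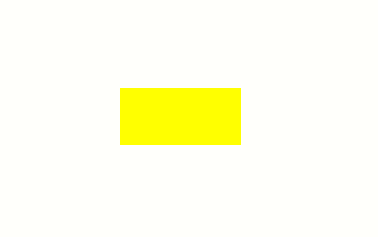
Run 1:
x0 = 120
y0 = 88
x1 = 240
y1 = 144
c = 'yellow'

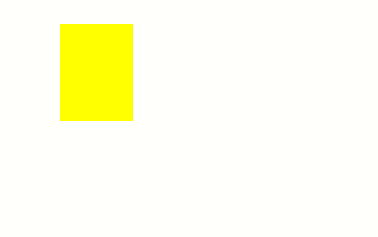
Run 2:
x0 = 60, y0 = 24, x1 = 132, y1 = 120, c = 'yellow'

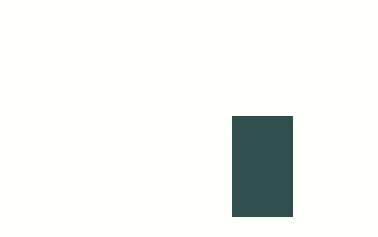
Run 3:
x0 = 232; y0 = 116; x1 = 292; y1 = 216; c = 'darkslategray'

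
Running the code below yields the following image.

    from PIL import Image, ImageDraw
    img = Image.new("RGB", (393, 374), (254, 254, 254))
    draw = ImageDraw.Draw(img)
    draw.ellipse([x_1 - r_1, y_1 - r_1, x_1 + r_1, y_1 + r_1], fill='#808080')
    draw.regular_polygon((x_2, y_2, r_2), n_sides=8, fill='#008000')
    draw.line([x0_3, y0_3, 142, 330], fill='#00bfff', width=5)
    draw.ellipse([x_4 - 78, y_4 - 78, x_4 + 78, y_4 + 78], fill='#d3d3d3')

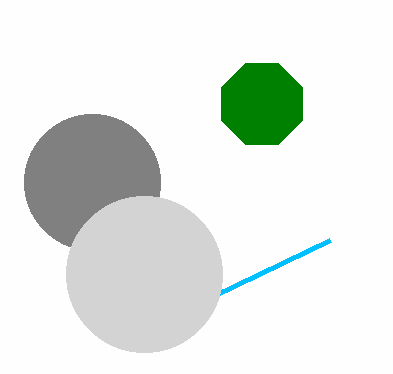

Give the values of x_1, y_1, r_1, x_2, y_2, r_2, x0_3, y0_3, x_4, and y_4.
x_1 = 92, y_1 = 182, r_1 = 68, x_2 = 262, y_2 = 104, r_2 = 44, x0_3 = 330, y0_3 = 240, x_4 = 144, y_4 = 274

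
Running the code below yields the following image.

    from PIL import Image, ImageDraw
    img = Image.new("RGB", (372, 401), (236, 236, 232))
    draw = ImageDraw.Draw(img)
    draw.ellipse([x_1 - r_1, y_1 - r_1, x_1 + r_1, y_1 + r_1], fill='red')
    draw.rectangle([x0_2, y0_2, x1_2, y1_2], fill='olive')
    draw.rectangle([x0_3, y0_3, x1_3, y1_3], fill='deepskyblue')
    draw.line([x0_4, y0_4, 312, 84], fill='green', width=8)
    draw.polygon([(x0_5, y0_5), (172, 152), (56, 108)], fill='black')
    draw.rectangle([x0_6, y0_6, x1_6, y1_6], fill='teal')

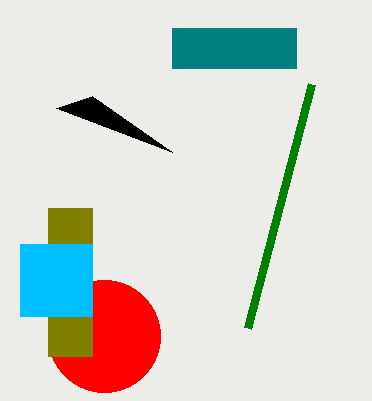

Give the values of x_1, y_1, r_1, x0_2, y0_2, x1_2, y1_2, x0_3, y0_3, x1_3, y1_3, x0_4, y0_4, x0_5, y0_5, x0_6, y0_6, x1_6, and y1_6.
x_1 = 104, y_1 = 336, r_1 = 56, x0_2 = 48, y0_2 = 208, x1_2 = 92, y1_2 = 356, x0_3 = 20, y0_3 = 244, x1_3 = 92, y1_3 = 316, x0_4 = 248, y0_4 = 328, x0_5 = 92, y0_5 = 96, x0_6 = 172, y0_6 = 28, x1_6 = 296, y1_6 = 68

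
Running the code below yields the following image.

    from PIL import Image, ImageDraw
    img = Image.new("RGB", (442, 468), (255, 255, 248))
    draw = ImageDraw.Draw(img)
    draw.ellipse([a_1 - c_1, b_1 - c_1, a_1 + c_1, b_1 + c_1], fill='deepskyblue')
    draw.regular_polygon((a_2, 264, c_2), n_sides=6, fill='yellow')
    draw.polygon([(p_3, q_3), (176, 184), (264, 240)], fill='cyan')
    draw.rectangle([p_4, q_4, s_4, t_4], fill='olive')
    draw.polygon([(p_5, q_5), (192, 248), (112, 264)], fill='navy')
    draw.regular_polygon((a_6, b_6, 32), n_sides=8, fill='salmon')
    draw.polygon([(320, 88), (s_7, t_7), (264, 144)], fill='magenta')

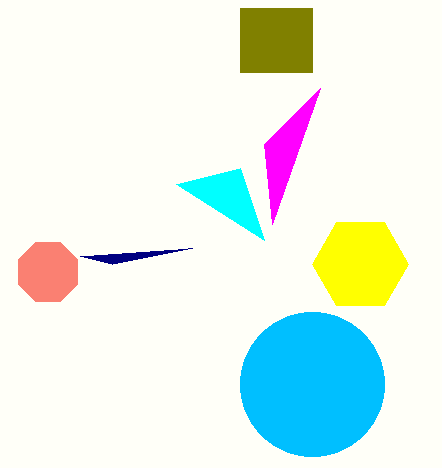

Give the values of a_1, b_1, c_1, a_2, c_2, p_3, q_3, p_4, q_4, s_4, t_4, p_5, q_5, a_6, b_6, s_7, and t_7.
a_1 = 312; b_1 = 384; c_1 = 72; a_2 = 360; c_2 = 48; p_3 = 240; q_3 = 168; p_4 = 240; q_4 = 8; s_4 = 312; t_4 = 72; p_5 = 80; q_5 = 256; a_6 = 48; b_6 = 272; s_7 = 272; t_7 = 224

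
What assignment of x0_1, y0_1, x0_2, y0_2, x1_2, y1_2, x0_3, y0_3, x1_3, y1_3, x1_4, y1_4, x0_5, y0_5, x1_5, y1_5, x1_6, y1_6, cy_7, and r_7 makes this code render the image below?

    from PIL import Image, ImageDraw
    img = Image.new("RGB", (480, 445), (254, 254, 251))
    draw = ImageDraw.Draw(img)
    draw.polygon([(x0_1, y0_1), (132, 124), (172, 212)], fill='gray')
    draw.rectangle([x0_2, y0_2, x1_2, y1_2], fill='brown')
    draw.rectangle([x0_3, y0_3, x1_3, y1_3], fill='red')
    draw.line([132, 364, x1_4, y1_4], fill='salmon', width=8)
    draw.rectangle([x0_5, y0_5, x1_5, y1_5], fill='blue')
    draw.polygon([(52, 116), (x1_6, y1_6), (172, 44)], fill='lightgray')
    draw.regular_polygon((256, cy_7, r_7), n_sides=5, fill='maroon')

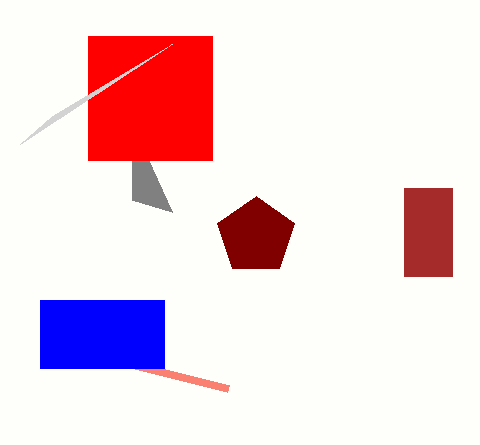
x0_1 = 132, y0_1 = 200, x0_2 = 404, y0_2 = 188, x1_2 = 452, y1_2 = 276, x0_3 = 88, y0_3 = 36, x1_3 = 212, y1_3 = 160, x1_4 = 228, y1_4 = 388, x0_5 = 40, y0_5 = 300, x1_5 = 164, y1_5 = 368, x1_6 = 20, y1_6 = 144, cy_7 = 236, r_7 = 40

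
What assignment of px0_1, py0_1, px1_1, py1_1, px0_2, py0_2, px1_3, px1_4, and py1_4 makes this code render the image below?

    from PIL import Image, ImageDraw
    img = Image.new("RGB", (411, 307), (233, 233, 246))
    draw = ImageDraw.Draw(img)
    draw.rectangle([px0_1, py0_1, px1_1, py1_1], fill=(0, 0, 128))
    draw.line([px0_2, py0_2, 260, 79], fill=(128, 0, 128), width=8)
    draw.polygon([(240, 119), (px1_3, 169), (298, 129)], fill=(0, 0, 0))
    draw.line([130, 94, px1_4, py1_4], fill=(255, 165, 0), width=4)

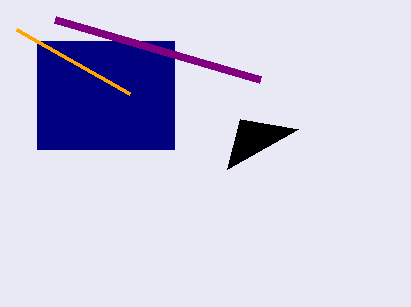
px0_1 = 37
py0_1 = 41
px1_1 = 174
py1_1 = 149
px0_2 = 55
py0_2 = 19
px1_3 = 227
px1_4 = 17
py1_4 = 30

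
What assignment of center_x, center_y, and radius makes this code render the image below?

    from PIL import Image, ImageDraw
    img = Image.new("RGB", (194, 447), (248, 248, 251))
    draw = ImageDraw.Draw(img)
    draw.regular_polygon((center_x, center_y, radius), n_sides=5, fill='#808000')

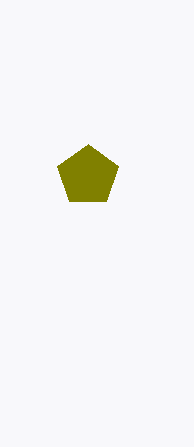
center_x = 88
center_y = 176
radius = 32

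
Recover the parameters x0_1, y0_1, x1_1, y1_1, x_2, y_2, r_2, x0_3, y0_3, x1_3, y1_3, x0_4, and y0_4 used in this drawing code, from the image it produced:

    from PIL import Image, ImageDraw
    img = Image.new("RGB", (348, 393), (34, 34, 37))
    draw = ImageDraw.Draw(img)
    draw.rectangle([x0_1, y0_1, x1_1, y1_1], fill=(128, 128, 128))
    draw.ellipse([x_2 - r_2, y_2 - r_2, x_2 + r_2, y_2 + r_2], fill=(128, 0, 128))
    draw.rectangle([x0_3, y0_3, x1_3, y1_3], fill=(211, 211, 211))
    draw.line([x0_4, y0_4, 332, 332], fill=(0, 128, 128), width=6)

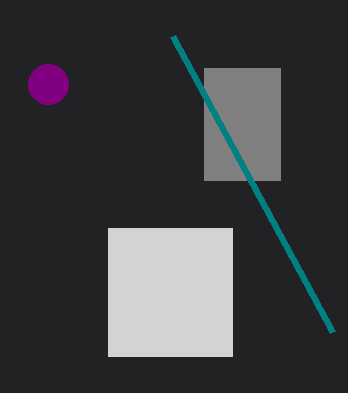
x0_1 = 204; y0_1 = 68; x1_1 = 280; y1_1 = 180; x_2 = 48; y_2 = 84; r_2 = 20; x0_3 = 108; y0_3 = 228; x1_3 = 232; y1_3 = 356; x0_4 = 172; y0_4 = 36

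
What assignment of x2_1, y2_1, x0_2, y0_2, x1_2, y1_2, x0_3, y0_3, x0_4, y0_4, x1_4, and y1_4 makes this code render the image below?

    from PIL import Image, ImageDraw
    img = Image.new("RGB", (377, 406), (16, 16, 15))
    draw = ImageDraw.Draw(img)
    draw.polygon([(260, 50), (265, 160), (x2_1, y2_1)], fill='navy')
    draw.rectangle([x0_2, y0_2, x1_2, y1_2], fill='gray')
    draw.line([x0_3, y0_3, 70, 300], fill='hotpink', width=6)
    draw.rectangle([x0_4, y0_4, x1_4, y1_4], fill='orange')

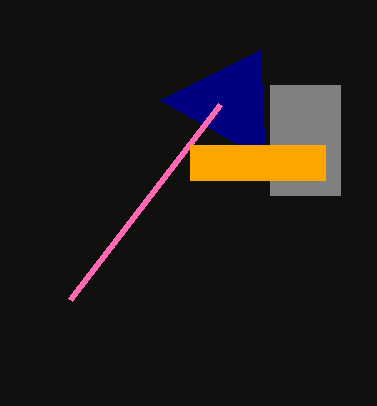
x2_1 = 160
y2_1 = 100
x0_2 = 270
y0_2 = 85
x1_2 = 340
y1_2 = 195
x0_3 = 220
y0_3 = 105
x0_4 = 190
y0_4 = 145
x1_4 = 325
y1_4 = 180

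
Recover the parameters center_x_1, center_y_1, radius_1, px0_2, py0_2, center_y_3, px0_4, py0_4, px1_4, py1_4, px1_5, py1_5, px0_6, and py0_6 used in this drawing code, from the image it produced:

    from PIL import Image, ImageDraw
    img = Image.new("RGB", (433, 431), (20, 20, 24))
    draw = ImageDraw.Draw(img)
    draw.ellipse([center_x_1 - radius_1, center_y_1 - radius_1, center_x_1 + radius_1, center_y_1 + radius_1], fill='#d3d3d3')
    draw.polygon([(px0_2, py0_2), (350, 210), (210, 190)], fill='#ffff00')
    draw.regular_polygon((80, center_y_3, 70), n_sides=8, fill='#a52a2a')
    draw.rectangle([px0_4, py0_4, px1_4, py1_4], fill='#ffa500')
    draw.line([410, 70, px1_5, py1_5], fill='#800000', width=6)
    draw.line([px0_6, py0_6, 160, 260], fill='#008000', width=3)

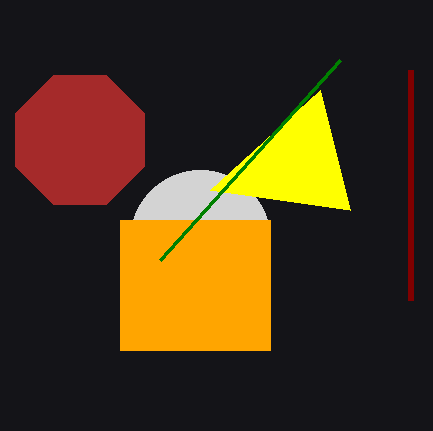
center_x_1 = 200, center_y_1 = 240, radius_1 = 70, px0_2 = 320, py0_2 = 90, center_y_3 = 140, px0_4 = 120, py0_4 = 220, px1_4 = 270, py1_4 = 350, px1_5 = 410, py1_5 = 300, px0_6 = 340, py0_6 = 60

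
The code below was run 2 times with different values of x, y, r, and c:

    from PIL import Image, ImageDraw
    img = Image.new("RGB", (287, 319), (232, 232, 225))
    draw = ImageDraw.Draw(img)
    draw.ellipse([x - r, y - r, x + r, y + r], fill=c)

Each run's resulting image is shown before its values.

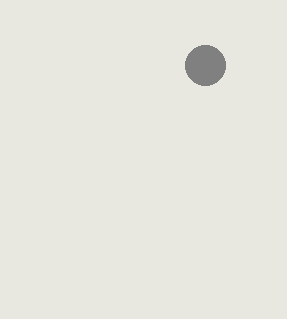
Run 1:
x = 205, y = 65, r = 20, c = 'gray'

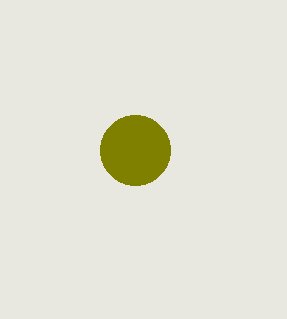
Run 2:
x = 135; y = 150; r = 35; c = 'olive'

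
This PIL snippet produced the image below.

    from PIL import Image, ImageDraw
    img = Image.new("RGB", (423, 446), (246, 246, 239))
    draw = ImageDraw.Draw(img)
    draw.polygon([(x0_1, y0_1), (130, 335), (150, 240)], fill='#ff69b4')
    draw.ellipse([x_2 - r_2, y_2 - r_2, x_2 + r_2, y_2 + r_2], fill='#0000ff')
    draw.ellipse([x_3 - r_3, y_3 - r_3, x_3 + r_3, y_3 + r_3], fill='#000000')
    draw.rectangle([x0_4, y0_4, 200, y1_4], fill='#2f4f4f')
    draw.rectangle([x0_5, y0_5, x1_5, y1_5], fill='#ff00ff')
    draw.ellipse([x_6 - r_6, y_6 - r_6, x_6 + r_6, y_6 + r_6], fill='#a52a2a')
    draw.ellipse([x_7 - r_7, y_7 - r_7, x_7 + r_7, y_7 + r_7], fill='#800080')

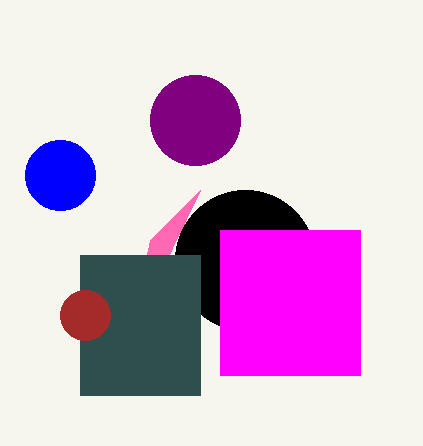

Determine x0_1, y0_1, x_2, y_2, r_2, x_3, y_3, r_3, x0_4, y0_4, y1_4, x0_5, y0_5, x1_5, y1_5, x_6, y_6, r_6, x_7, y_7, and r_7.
x0_1 = 200, y0_1 = 190, x_2 = 60, y_2 = 175, r_2 = 35, x_3 = 245, y_3 = 260, r_3 = 70, x0_4 = 80, y0_4 = 255, y1_4 = 395, x0_5 = 220, y0_5 = 230, x1_5 = 360, y1_5 = 375, x_6 = 85, y_6 = 315, r_6 = 25, x_7 = 195, y_7 = 120, r_7 = 45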